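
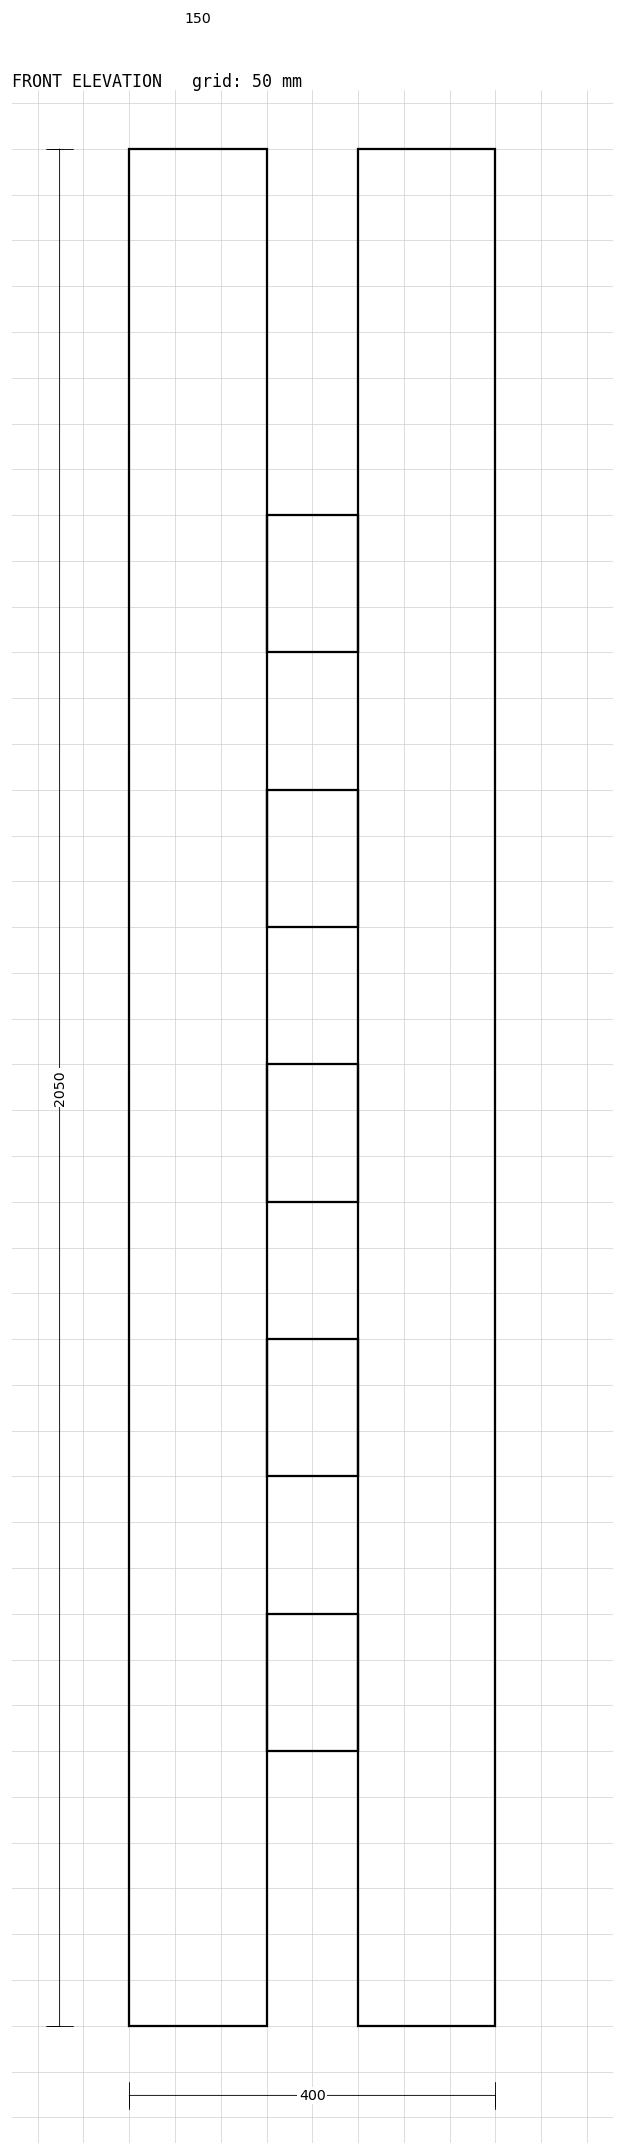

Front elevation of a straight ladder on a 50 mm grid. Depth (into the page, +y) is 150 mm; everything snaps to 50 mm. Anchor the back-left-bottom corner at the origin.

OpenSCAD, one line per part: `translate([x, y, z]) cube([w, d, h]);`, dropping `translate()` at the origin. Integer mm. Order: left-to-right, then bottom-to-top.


cube([150, 150, 2050]);
translate([150, 0, 300]) cube([100, 150, 150]);
translate([150, 0, 600]) cube([100, 150, 150]);
translate([150, 0, 900]) cube([100, 150, 150]);
translate([150, 0, 1200]) cube([100, 150, 150]);
translate([150, 0, 1500]) cube([100, 150, 150]);
translate([250, 0, 0]) cube([150, 150, 2050]);


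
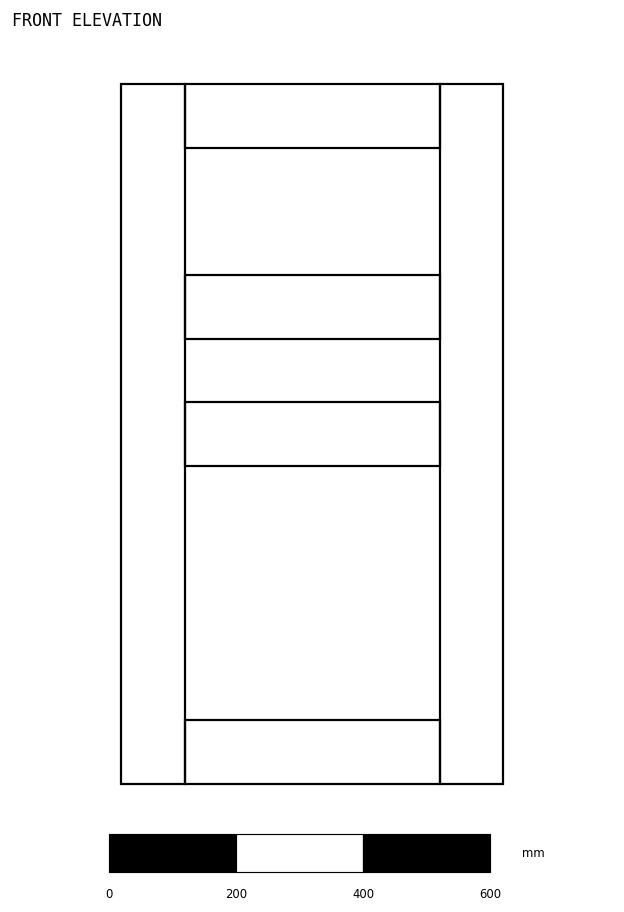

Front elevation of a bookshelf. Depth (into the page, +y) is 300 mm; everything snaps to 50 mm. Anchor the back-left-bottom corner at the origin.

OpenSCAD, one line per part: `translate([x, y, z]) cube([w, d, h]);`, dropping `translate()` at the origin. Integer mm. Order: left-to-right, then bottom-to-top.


cube([100, 300, 1100]);
translate([100, 0, 0]) cube([400, 300, 100]);
translate([100, 0, 500]) cube([400, 300, 100]);
translate([100, 0, 700]) cube([400, 300, 100]);
translate([100, 0, 1000]) cube([400, 300, 100]);
translate([500, 0, 0]) cube([100, 300, 1100]);


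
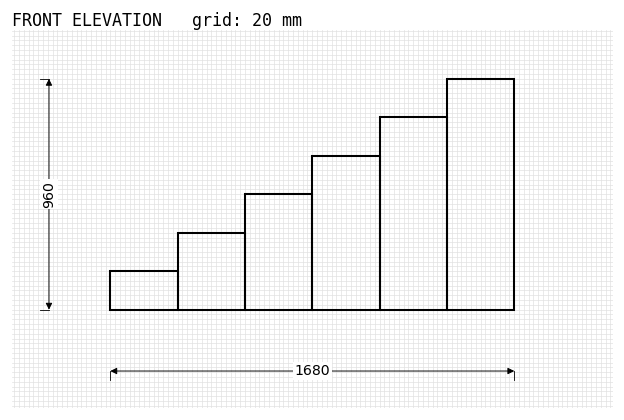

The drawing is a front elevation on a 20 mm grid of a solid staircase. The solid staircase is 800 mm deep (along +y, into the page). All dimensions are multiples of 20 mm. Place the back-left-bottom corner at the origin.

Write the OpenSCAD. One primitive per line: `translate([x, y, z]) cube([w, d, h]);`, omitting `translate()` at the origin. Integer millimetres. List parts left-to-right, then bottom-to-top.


cube([280, 800, 160]);
translate([280, 0, 0]) cube([280, 800, 320]);
translate([560, 0, 0]) cube([280, 800, 480]);
translate([840, 0, 0]) cube([280, 800, 640]);
translate([1120, 0, 0]) cube([280, 800, 800]);
translate([1400, 0, 0]) cube([280, 800, 960]);


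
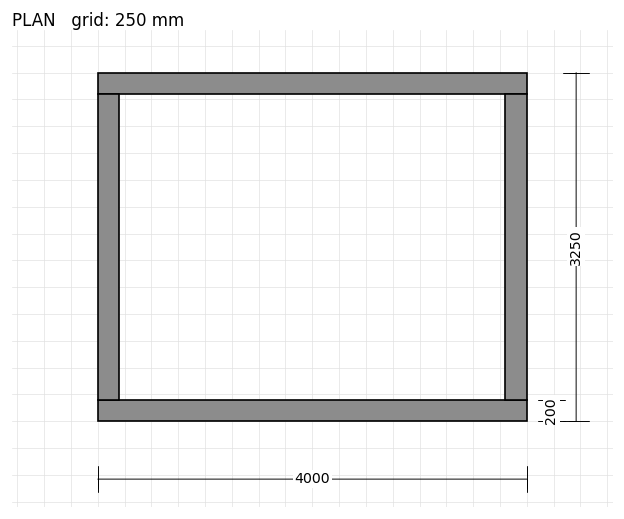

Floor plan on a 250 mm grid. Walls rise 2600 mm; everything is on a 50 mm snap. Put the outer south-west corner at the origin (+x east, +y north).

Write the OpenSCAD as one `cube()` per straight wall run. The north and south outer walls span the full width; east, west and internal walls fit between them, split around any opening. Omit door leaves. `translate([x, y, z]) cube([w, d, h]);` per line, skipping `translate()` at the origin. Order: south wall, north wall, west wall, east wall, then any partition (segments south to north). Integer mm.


cube([4000, 200, 2600]);
translate([0, 3050, 0]) cube([4000, 200, 2600]);
translate([0, 200, 0]) cube([200, 2850, 2600]);
translate([3800, 200, 0]) cube([200, 2850, 2600]);


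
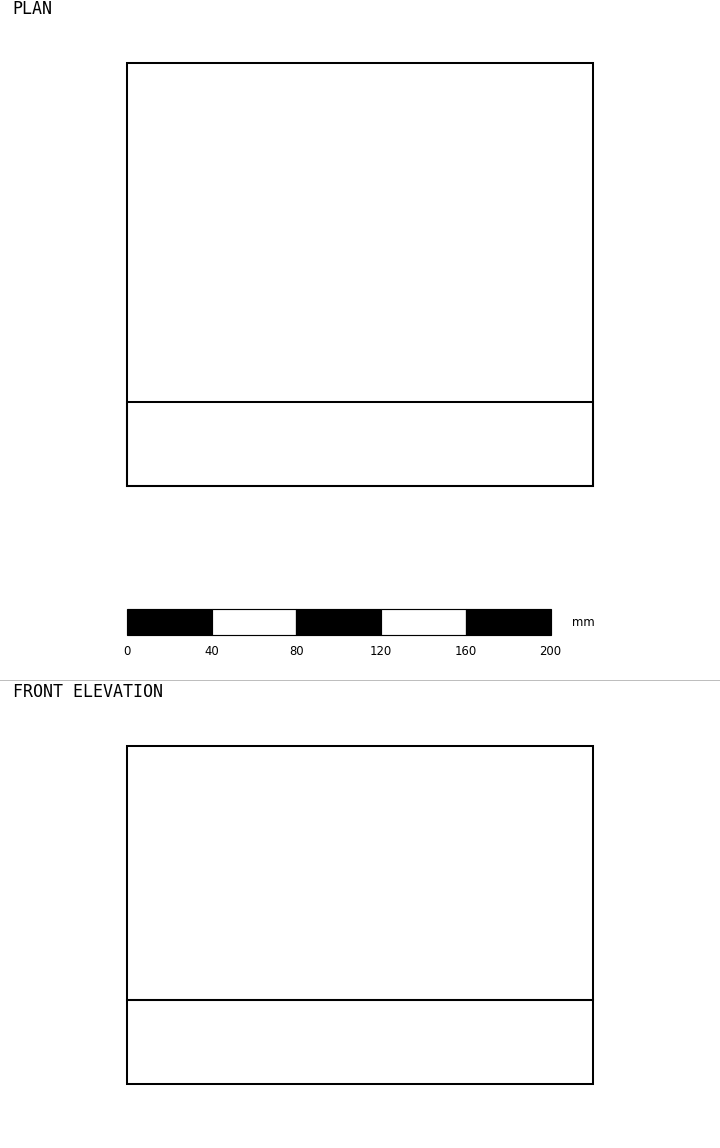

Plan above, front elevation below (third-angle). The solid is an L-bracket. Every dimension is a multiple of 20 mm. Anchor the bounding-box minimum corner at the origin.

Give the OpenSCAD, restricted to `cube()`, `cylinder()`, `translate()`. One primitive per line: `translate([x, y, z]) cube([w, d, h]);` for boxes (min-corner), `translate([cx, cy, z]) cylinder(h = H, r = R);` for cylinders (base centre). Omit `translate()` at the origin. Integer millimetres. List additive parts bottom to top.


cube([220, 200, 40]);
translate([0, 0, 40]) cube([220, 40, 120]);


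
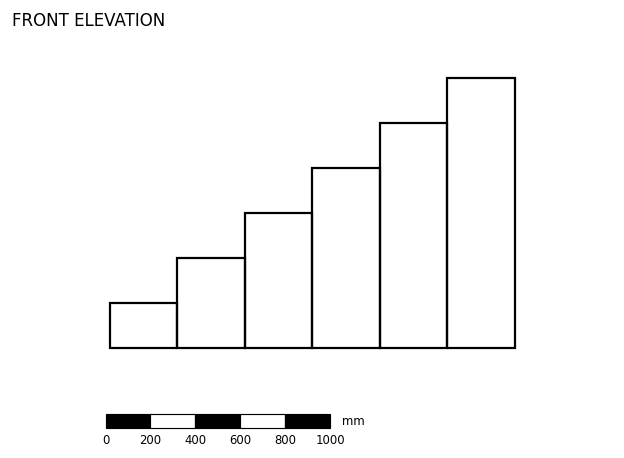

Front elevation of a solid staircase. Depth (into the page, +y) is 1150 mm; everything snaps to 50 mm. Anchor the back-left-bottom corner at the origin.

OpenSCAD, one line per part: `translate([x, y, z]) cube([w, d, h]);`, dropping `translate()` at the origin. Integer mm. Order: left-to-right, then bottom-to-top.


cube([300, 1150, 200]);
translate([300, 0, 0]) cube([300, 1150, 400]);
translate([600, 0, 0]) cube([300, 1150, 600]);
translate([900, 0, 0]) cube([300, 1150, 800]);
translate([1200, 0, 0]) cube([300, 1150, 1000]);
translate([1500, 0, 0]) cube([300, 1150, 1200]);


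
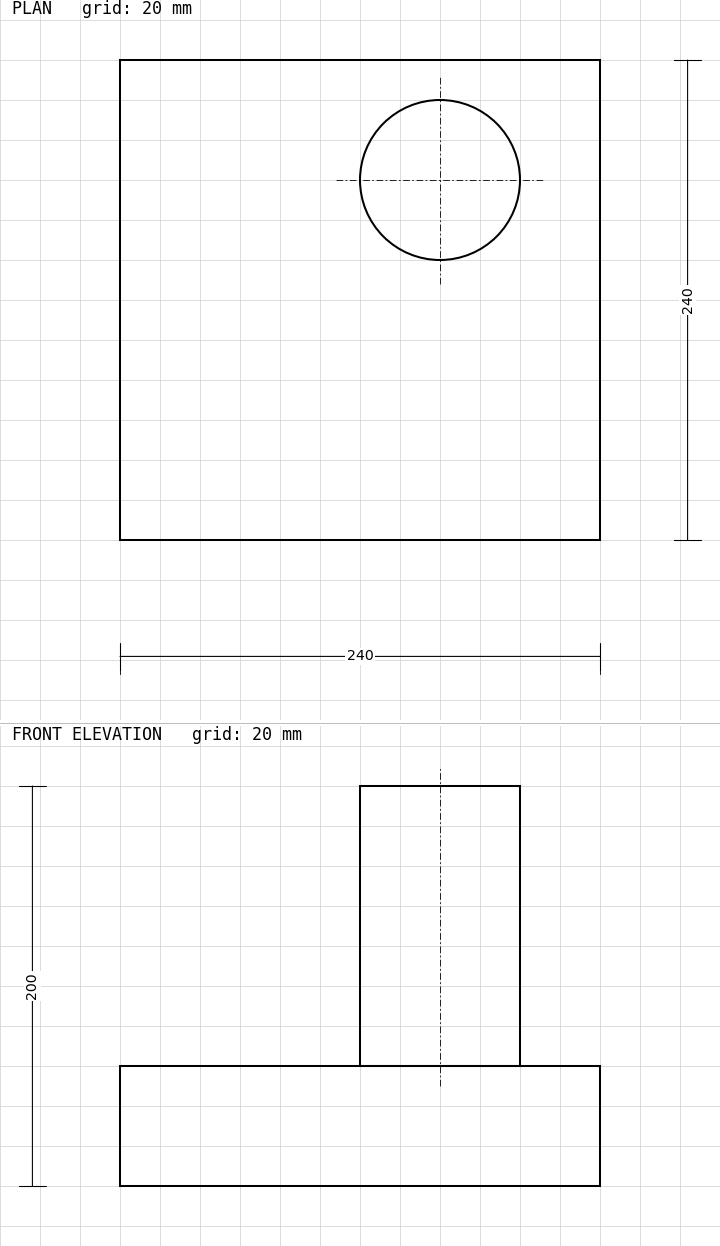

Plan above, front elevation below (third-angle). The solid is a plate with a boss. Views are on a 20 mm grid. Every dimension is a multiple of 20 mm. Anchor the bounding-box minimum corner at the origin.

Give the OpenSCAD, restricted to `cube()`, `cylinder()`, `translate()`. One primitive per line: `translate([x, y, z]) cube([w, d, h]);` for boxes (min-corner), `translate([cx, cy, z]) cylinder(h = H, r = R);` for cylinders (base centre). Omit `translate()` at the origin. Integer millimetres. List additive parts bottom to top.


cube([240, 240, 60]);
translate([160, 180, 60]) cylinder(h = 140, r = 40);


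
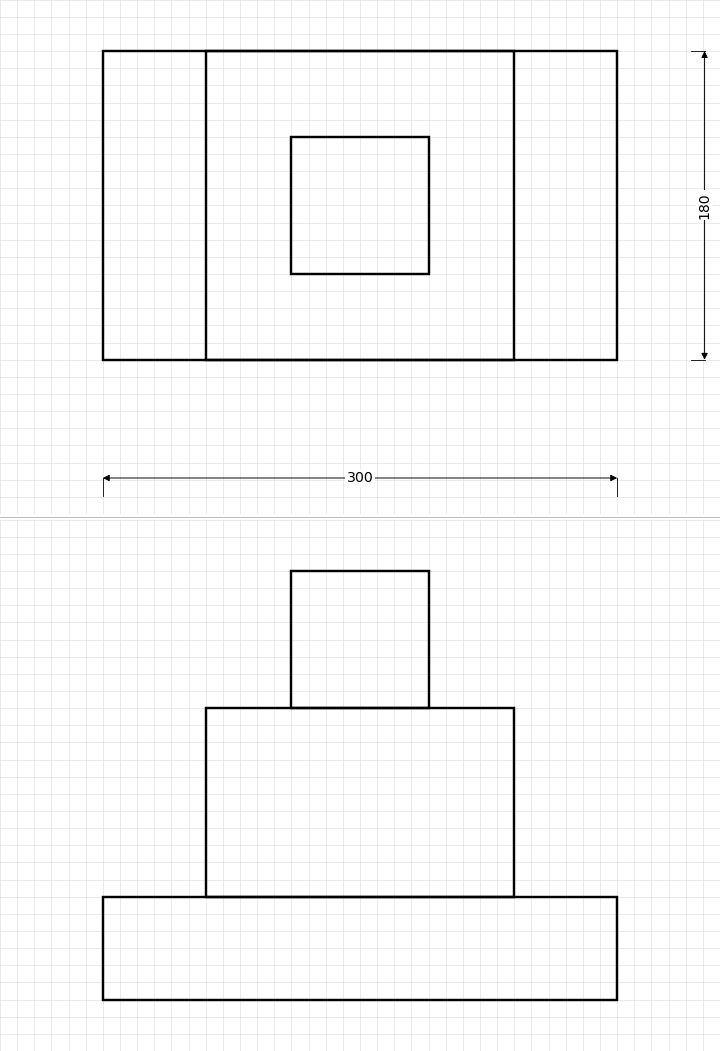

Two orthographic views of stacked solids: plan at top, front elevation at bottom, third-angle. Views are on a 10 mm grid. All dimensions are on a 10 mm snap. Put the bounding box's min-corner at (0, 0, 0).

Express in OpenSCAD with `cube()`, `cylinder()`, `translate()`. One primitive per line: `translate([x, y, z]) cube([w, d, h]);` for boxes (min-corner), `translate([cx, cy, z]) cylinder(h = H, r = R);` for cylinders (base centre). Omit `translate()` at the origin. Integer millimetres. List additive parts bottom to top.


cube([300, 180, 60]);
translate([60, 0, 60]) cube([180, 180, 110]);
translate([110, 50, 170]) cube([80, 80, 80]);


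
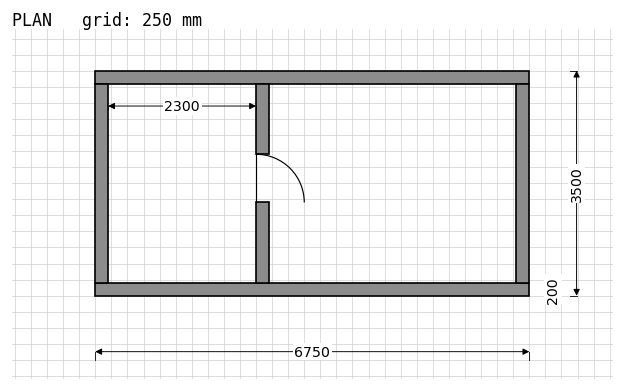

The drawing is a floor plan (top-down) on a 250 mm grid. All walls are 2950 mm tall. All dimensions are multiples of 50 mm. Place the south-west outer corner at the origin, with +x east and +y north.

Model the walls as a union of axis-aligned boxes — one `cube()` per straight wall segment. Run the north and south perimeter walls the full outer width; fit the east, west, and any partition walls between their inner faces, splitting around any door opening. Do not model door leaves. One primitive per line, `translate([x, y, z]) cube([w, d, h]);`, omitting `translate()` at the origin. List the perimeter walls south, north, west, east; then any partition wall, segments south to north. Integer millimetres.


cube([6750, 200, 2950]);
translate([0, 3300, 0]) cube([6750, 200, 2950]);
translate([0, 200, 0]) cube([200, 3100, 2950]);
translate([6550, 200, 0]) cube([200, 3100, 2950]);
translate([2500, 200, 0]) cube([200, 1250, 2950]);
translate([2500, 2200, 0]) cube([200, 1100, 2950]);


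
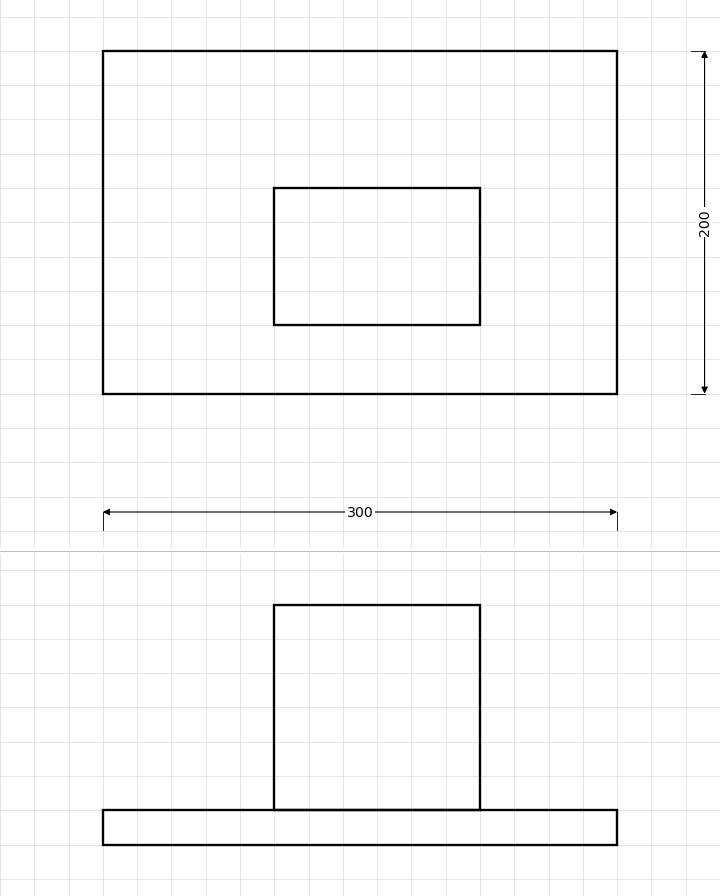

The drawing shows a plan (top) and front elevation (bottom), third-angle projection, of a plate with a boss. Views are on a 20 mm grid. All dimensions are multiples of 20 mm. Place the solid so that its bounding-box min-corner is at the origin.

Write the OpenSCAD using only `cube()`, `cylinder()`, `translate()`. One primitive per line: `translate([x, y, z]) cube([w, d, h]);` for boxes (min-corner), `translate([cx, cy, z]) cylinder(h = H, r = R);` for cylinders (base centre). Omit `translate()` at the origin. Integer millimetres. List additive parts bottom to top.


cube([300, 200, 20]);
translate([100, 40, 20]) cube([120, 80, 120]);


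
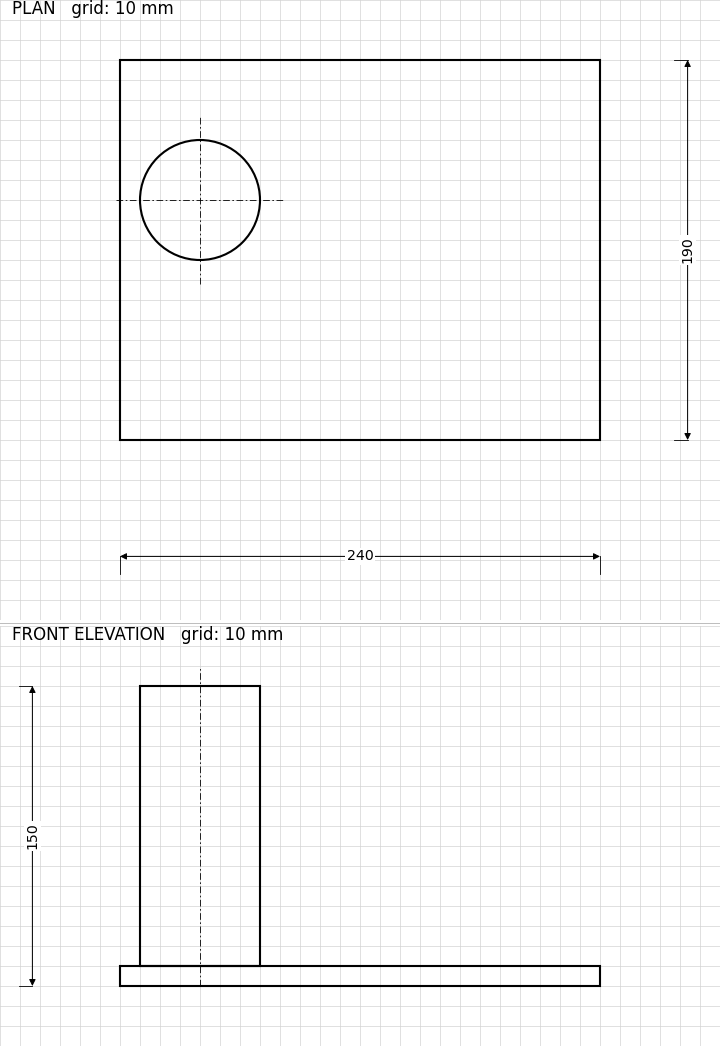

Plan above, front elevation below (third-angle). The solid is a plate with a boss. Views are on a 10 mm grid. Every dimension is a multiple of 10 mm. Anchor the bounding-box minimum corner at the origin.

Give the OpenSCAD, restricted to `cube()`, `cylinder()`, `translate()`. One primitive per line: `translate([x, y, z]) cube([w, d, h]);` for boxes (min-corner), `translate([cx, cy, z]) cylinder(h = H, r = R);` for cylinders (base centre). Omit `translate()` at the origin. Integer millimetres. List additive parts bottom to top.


cube([240, 190, 10]);
translate([40, 120, 10]) cylinder(h = 140, r = 30);


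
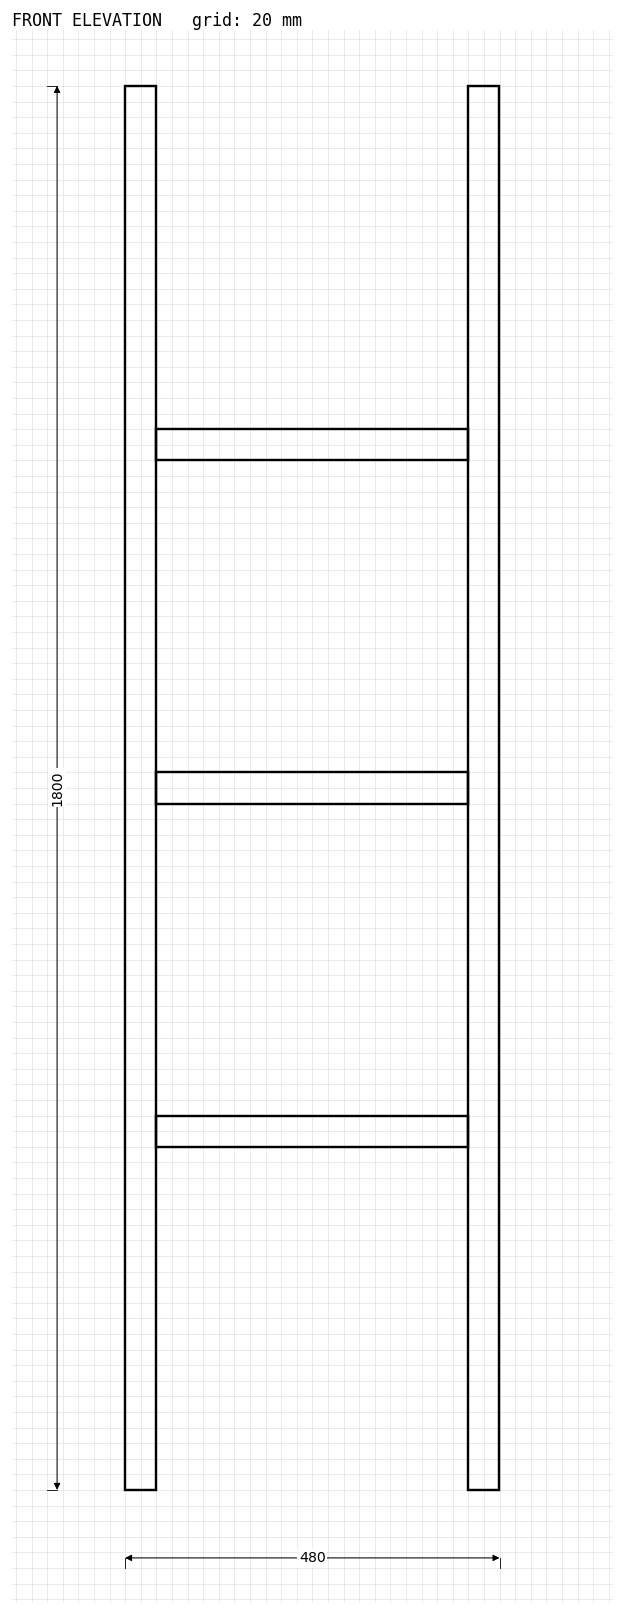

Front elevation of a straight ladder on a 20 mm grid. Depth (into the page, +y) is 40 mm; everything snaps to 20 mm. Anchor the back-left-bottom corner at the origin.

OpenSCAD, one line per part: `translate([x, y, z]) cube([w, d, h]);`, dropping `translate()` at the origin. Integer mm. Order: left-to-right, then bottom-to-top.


cube([40, 40, 1800]);
translate([40, 0, 440]) cube([400, 40, 40]);
translate([40, 0, 880]) cube([400, 40, 40]);
translate([40, 0, 1320]) cube([400, 40, 40]);
translate([440, 0, 0]) cube([40, 40, 1800]);


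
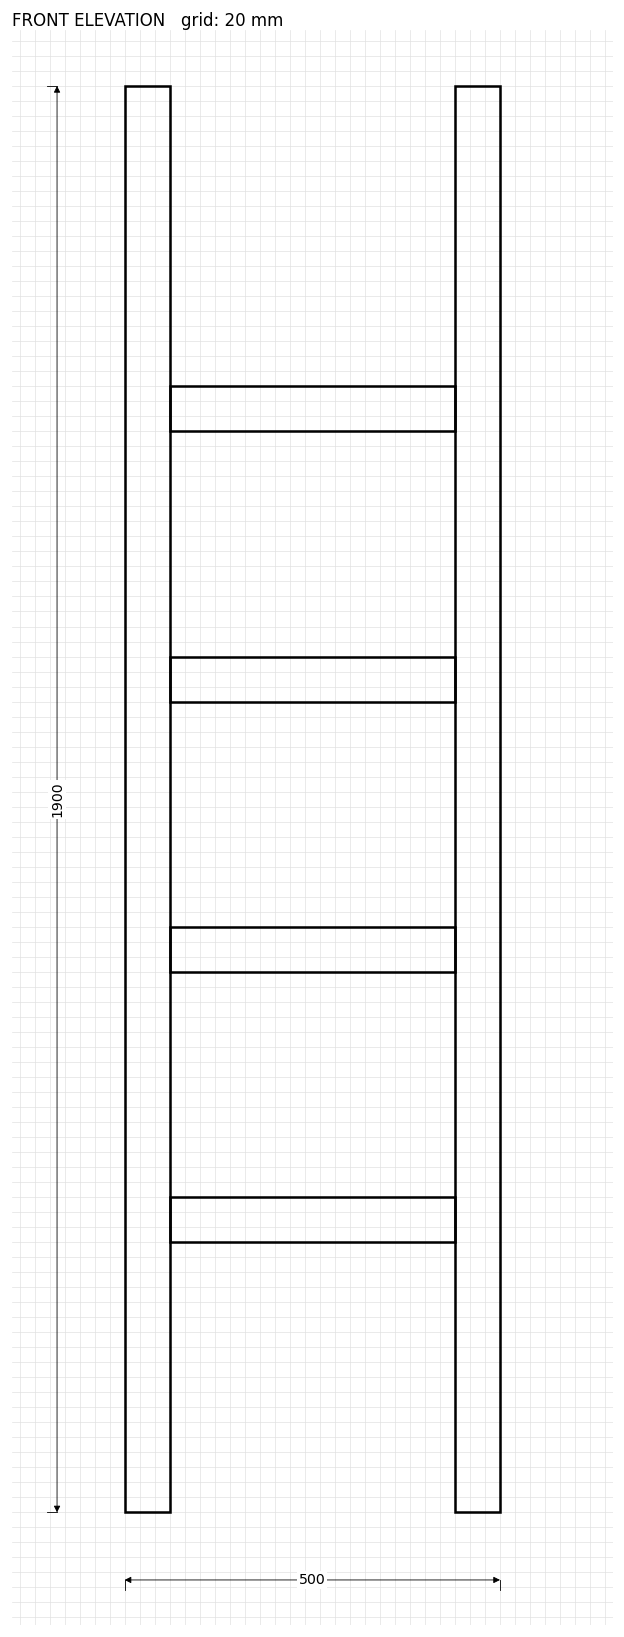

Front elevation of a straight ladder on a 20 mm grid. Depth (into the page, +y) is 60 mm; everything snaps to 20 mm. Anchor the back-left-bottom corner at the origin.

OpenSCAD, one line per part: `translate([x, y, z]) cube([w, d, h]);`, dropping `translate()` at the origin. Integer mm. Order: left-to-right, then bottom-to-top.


cube([60, 60, 1900]);
translate([60, 0, 360]) cube([380, 60, 60]);
translate([60, 0, 720]) cube([380, 60, 60]);
translate([60, 0, 1080]) cube([380, 60, 60]);
translate([60, 0, 1440]) cube([380, 60, 60]);
translate([440, 0, 0]) cube([60, 60, 1900]);


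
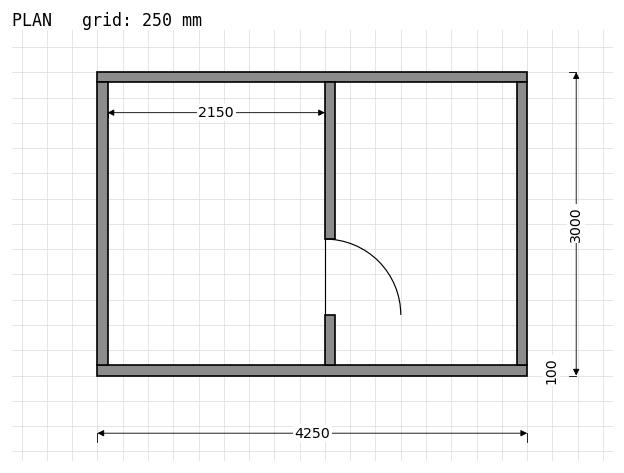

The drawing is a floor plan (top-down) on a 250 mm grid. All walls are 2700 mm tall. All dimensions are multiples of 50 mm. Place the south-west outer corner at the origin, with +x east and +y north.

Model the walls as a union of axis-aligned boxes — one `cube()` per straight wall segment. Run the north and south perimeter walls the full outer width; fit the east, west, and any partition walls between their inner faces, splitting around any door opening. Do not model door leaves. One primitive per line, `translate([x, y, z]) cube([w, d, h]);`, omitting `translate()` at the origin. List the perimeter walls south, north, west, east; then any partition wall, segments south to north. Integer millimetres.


cube([4250, 100, 2700]);
translate([0, 2900, 0]) cube([4250, 100, 2700]);
translate([0, 100, 0]) cube([100, 2800, 2700]);
translate([4150, 100, 0]) cube([100, 2800, 2700]);
translate([2250, 100, 0]) cube([100, 500, 2700]);
translate([2250, 1350, 0]) cube([100, 1550, 2700]);


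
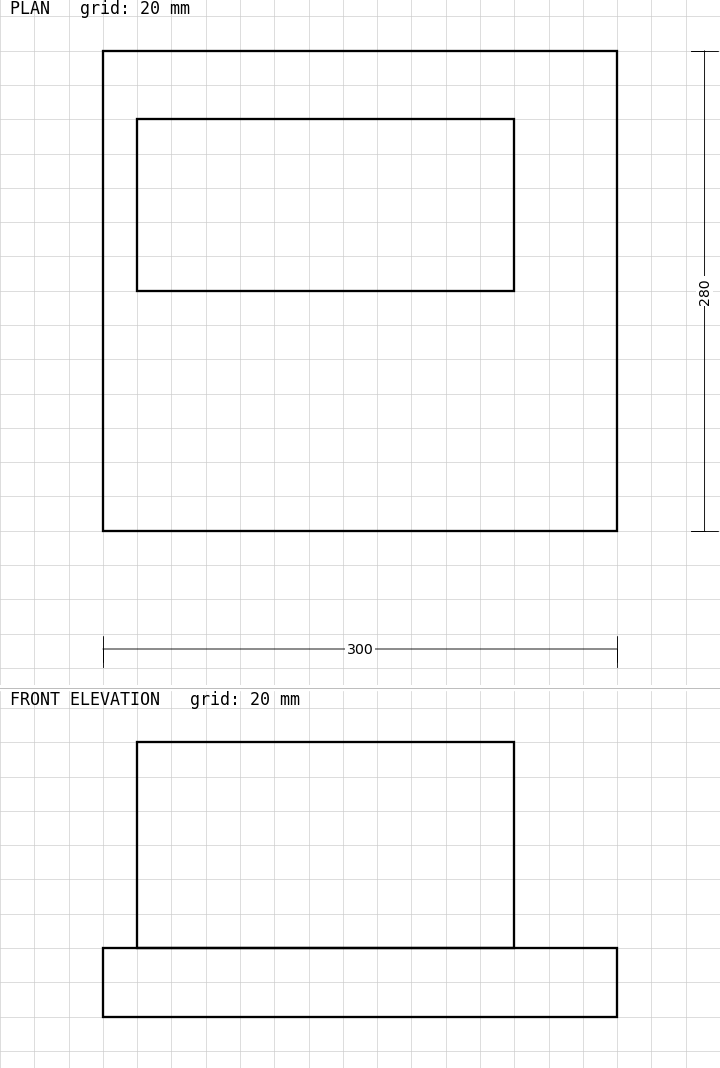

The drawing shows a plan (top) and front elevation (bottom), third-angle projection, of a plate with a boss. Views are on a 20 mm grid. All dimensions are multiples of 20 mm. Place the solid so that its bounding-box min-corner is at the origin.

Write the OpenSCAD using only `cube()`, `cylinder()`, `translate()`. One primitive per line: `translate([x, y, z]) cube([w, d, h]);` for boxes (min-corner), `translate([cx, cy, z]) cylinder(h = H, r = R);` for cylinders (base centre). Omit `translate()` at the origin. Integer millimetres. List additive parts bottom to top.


cube([300, 280, 40]);
translate([20, 140, 40]) cube([220, 100, 120]);


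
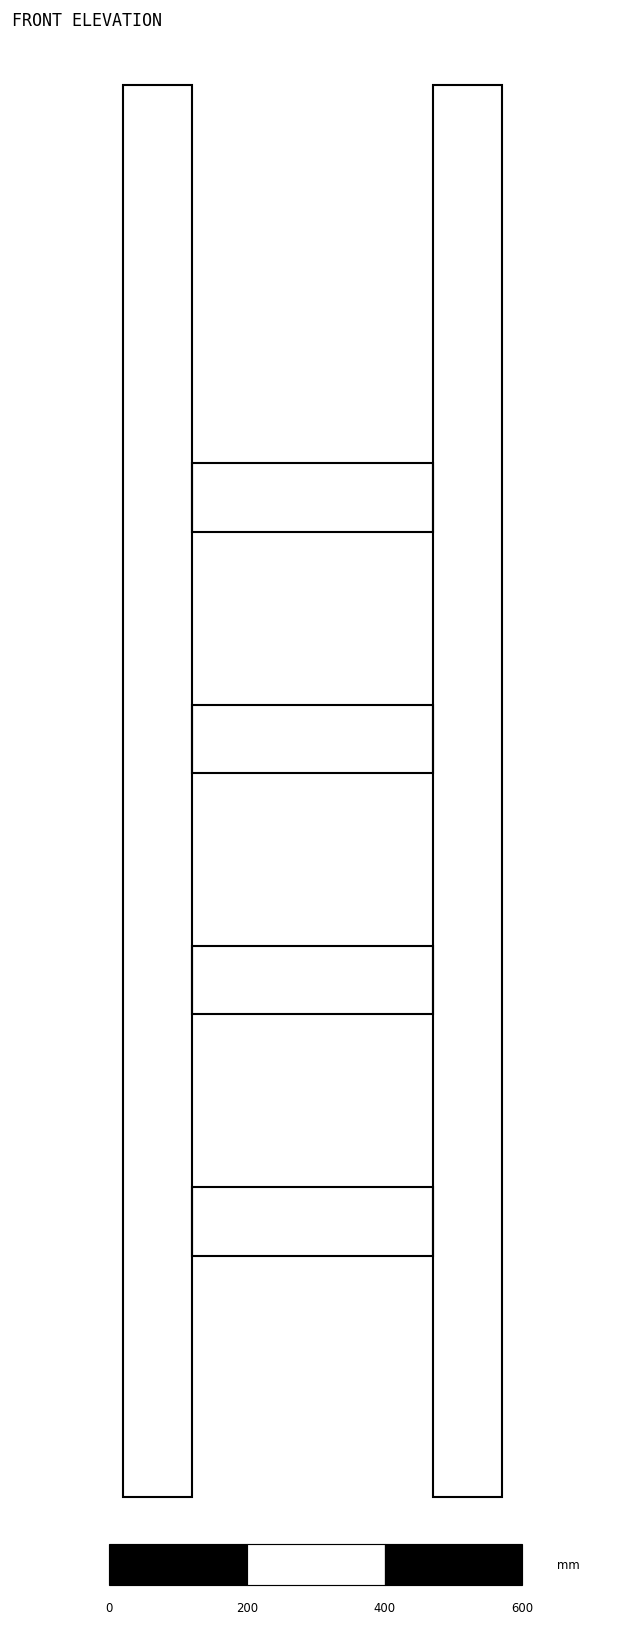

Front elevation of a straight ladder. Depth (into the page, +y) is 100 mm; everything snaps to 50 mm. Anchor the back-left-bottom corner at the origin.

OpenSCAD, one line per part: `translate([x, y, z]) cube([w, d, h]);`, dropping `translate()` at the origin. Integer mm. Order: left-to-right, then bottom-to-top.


cube([100, 100, 2050]);
translate([100, 0, 350]) cube([350, 100, 100]);
translate([100, 0, 700]) cube([350, 100, 100]);
translate([100, 0, 1050]) cube([350, 100, 100]);
translate([100, 0, 1400]) cube([350, 100, 100]);
translate([450, 0, 0]) cube([100, 100, 2050]);


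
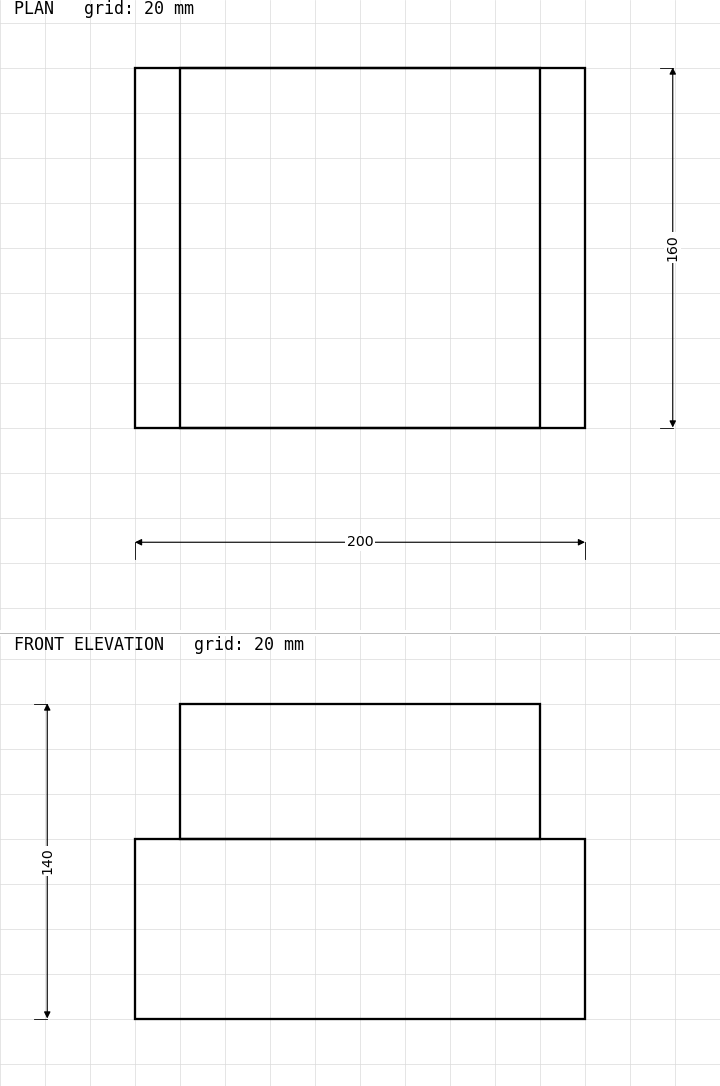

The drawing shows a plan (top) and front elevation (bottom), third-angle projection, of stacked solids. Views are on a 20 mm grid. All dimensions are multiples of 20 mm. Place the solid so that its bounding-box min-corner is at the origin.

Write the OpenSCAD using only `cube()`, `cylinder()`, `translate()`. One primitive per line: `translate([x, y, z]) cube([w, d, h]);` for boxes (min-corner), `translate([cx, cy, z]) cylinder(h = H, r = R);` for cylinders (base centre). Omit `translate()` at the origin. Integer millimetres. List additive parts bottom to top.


cube([200, 160, 80]);
translate([20, 0, 80]) cube([160, 160, 60]);


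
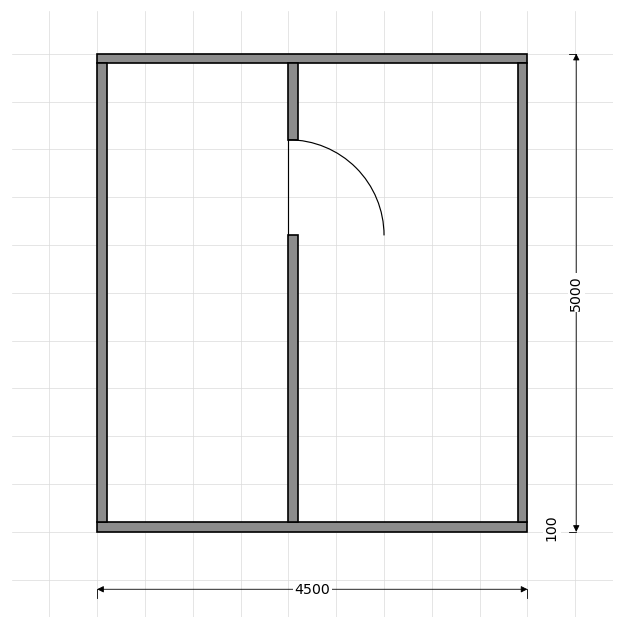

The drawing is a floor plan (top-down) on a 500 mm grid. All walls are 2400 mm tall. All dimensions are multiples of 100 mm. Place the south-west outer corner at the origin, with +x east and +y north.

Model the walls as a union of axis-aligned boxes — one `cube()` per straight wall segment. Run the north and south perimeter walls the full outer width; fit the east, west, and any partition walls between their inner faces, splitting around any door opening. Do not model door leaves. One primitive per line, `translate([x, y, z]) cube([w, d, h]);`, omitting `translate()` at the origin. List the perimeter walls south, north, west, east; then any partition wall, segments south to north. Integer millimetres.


cube([4500, 100, 2400]);
translate([0, 4900, 0]) cube([4500, 100, 2400]);
translate([0, 100, 0]) cube([100, 4800, 2400]);
translate([4400, 100, 0]) cube([100, 4800, 2400]);
translate([2000, 100, 0]) cube([100, 3000, 2400]);
translate([2000, 4100, 0]) cube([100, 800, 2400]);


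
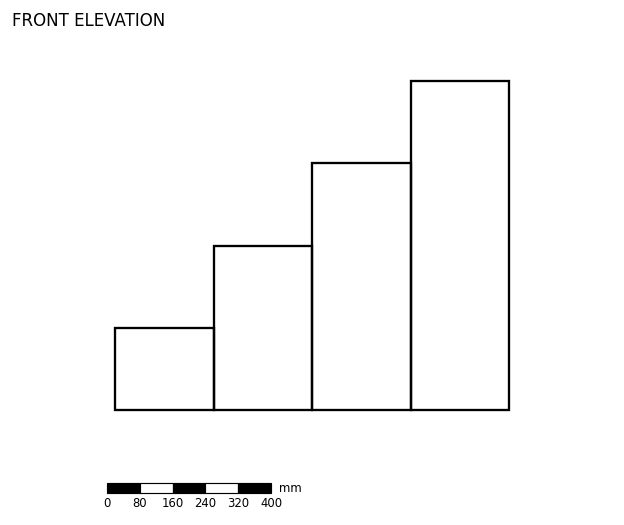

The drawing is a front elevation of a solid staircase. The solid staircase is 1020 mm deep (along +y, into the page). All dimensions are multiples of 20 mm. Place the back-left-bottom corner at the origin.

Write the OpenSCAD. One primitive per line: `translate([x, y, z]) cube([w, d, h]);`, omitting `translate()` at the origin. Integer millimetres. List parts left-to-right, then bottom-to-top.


cube([240, 1020, 200]);
translate([240, 0, 0]) cube([240, 1020, 400]);
translate([480, 0, 0]) cube([240, 1020, 600]);
translate([720, 0, 0]) cube([240, 1020, 800]);


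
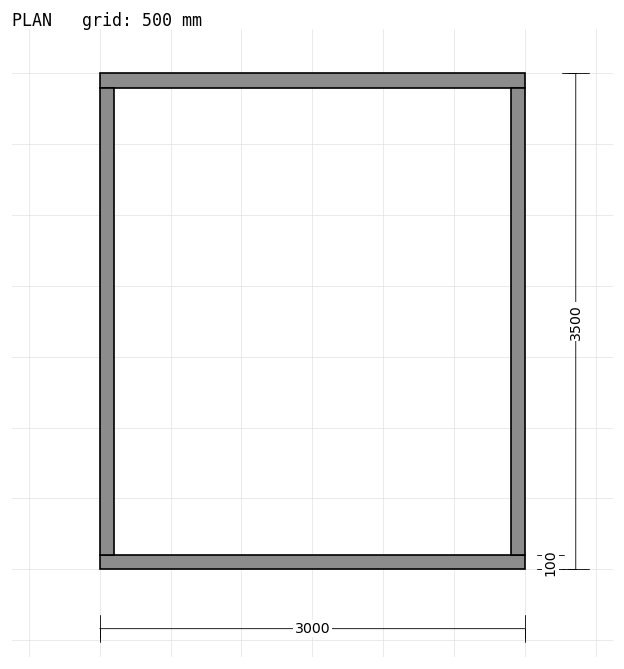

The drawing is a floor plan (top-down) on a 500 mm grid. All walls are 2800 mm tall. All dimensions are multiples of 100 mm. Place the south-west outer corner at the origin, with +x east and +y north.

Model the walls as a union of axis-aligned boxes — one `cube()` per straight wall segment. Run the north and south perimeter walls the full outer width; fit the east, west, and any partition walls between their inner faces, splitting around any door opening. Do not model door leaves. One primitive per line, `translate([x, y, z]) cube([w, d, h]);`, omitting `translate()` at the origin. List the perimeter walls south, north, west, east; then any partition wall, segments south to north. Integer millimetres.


cube([3000, 100, 2800]);
translate([0, 3400, 0]) cube([3000, 100, 2800]);
translate([0, 100, 0]) cube([100, 3300, 2800]);
translate([2900, 100, 0]) cube([100, 3300, 2800]);


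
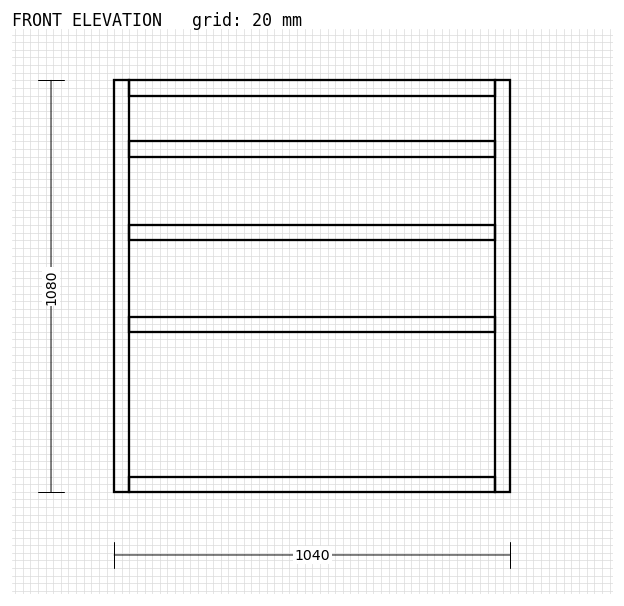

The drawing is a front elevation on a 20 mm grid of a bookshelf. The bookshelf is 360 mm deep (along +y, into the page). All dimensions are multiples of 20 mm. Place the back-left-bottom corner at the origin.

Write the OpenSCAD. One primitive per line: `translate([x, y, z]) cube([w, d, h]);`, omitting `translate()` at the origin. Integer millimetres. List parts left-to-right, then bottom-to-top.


cube([40, 360, 1080]);
translate([40, 0, 0]) cube([960, 360, 40]);
translate([40, 0, 420]) cube([960, 360, 40]);
translate([40, 0, 660]) cube([960, 360, 40]);
translate([40, 0, 880]) cube([960, 360, 40]);
translate([40, 0, 1040]) cube([960, 360, 40]);
translate([1000, 0, 0]) cube([40, 360, 1080]);


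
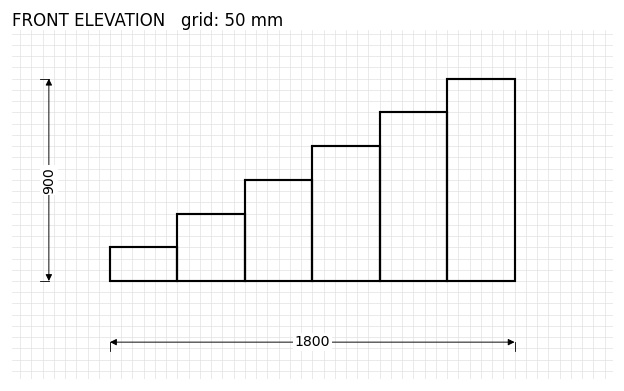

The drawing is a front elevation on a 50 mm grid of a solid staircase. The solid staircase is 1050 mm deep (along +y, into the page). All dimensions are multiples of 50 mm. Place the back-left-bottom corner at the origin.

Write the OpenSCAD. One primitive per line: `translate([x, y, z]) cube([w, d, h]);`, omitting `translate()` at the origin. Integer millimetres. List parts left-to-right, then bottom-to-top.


cube([300, 1050, 150]);
translate([300, 0, 0]) cube([300, 1050, 300]);
translate([600, 0, 0]) cube([300, 1050, 450]);
translate([900, 0, 0]) cube([300, 1050, 600]);
translate([1200, 0, 0]) cube([300, 1050, 750]);
translate([1500, 0, 0]) cube([300, 1050, 900]);


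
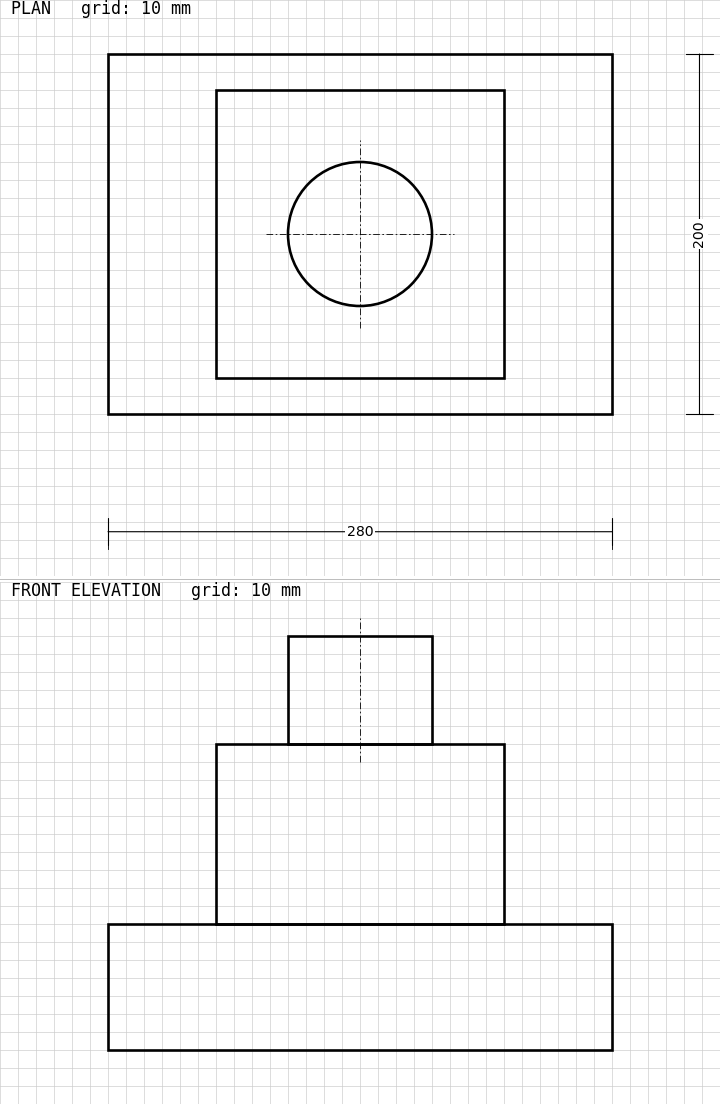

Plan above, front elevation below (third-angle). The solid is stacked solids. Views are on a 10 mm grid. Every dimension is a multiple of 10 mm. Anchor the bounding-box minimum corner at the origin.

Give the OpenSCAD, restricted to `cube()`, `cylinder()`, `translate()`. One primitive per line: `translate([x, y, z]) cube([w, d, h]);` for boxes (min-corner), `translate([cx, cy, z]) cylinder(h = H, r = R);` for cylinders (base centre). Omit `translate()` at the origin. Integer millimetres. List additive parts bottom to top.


cube([280, 200, 70]);
translate([60, 20, 70]) cube([160, 160, 100]);
translate([140, 100, 170]) cylinder(h = 60, r = 40);


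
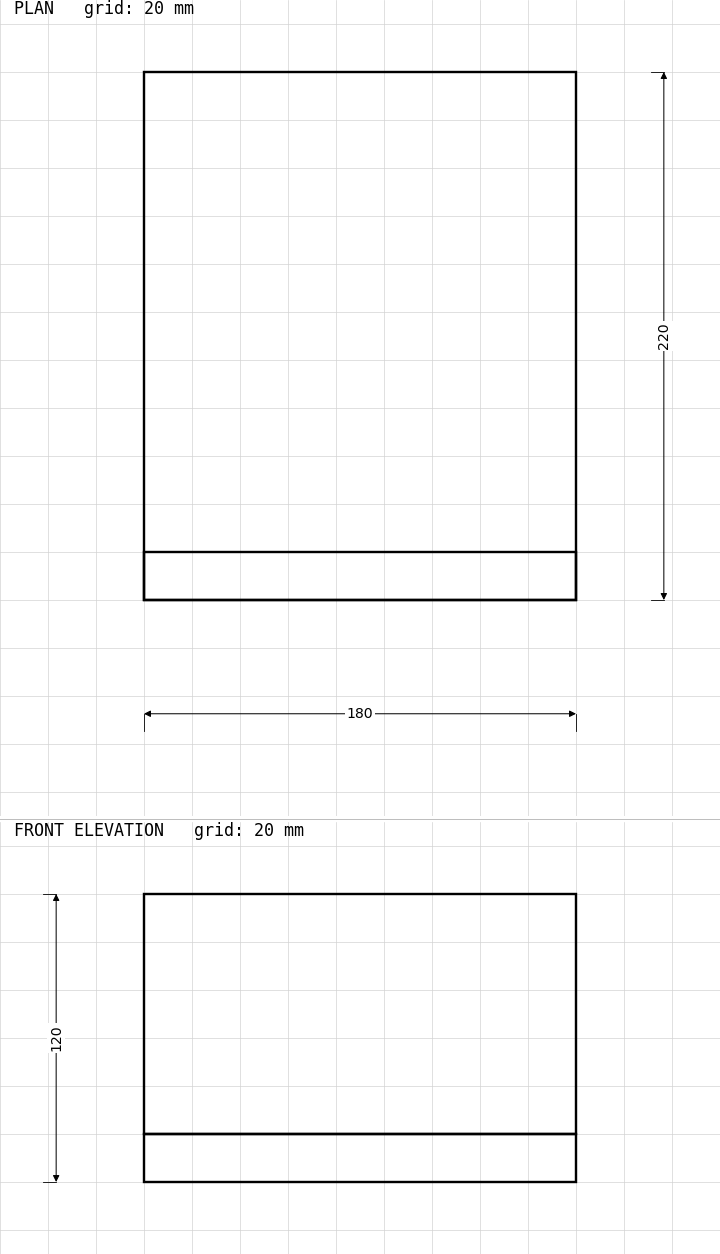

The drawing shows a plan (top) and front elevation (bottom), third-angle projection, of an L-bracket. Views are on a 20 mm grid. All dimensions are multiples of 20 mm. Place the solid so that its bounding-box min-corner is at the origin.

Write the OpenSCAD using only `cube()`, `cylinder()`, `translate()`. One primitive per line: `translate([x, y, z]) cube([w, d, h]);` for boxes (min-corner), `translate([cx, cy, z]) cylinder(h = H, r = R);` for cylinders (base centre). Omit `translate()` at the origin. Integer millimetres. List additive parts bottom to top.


cube([180, 220, 20]);
translate([0, 0, 20]) cube([180, 20, 100]);


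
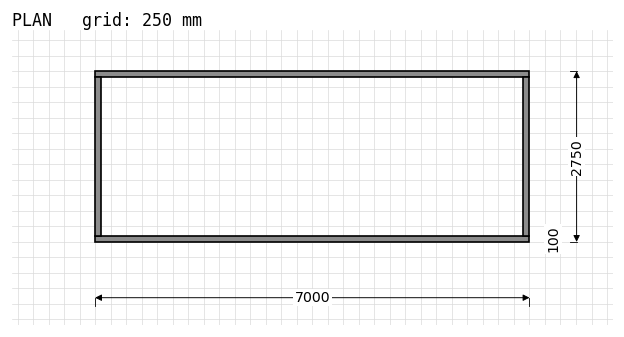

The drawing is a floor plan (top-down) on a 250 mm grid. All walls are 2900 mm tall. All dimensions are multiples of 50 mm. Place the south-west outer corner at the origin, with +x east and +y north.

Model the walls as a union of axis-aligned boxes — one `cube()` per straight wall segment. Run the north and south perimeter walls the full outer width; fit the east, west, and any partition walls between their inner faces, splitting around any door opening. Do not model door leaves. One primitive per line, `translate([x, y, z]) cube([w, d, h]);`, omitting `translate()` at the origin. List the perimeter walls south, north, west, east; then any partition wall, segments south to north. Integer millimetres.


cube([7000, 100, 2900]);
translate([0, 2650, 0]) cube([7000, 100, 2900]);
translate([0, 100, 0]) cube([100, 2550, 2900]);
translate([6900, 100, 0]) cube([100, 2550, 2900]);


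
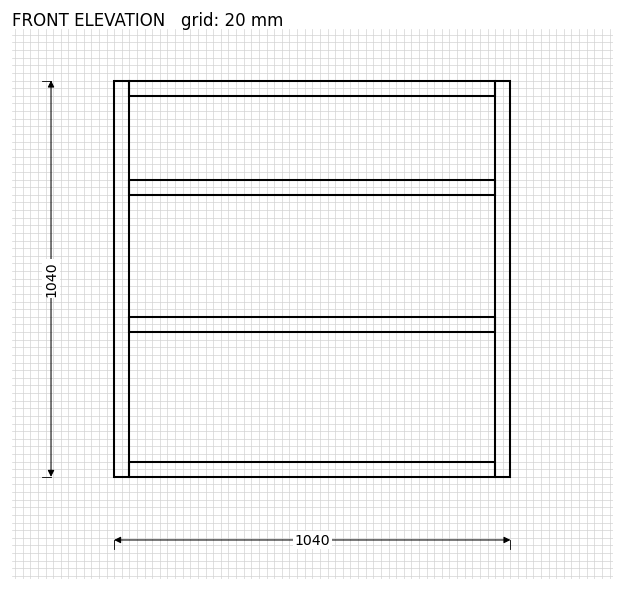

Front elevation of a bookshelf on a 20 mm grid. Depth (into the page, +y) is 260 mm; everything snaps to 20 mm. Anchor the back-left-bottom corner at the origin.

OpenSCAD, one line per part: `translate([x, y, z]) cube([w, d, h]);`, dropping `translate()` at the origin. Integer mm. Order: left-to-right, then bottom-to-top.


cube([40, 260, 1040]);
translate([40, 0, 0]) cube([960, 260, 40]);
translate([40, 0, 380]) cube([960, 260, 40]);
translate([40, 0, 740]) cube([960, 260, 40]);
translate([40, 0, 1000]) cube([960, 260, 40]);
translate([1000, 0, 0]) cube([40, 260, 1040]);


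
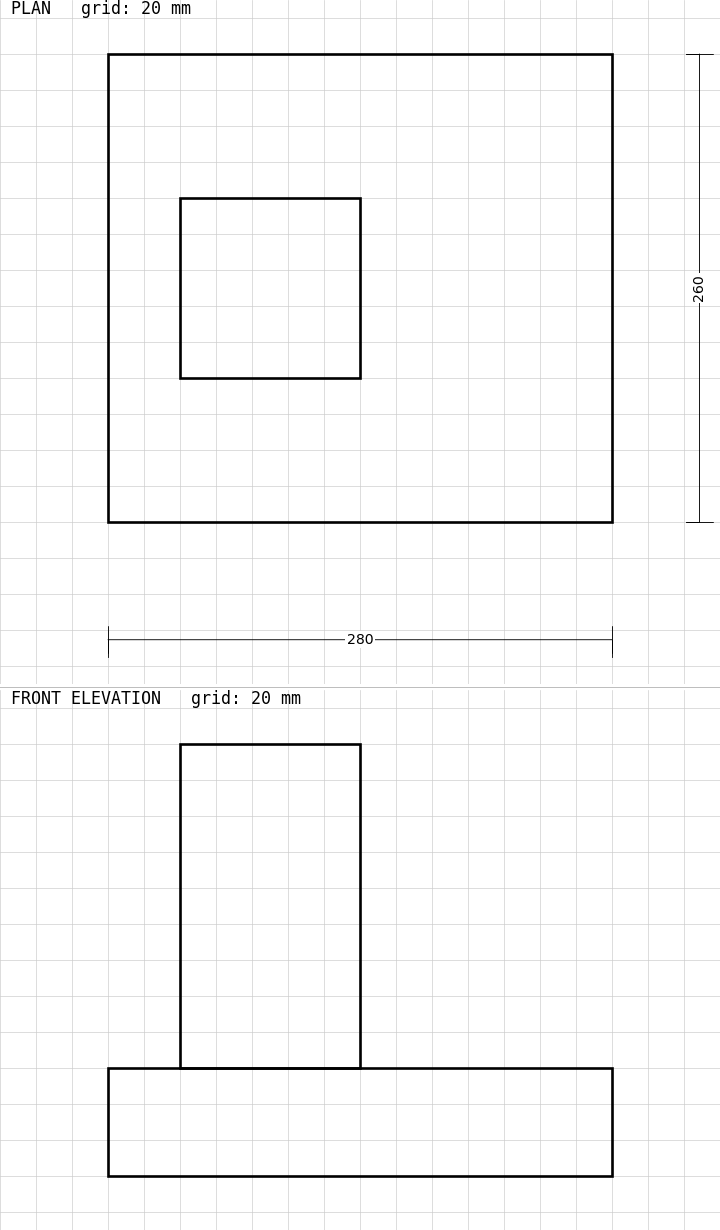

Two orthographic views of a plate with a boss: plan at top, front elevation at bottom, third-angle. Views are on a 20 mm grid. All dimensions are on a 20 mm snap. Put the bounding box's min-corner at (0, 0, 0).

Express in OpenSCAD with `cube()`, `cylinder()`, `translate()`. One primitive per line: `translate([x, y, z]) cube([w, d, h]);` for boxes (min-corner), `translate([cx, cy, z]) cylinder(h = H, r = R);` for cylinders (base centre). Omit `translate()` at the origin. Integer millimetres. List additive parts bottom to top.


cube([280, 260, 60]);
translate([40, 80, 60]) cube([100, 100, 180]);


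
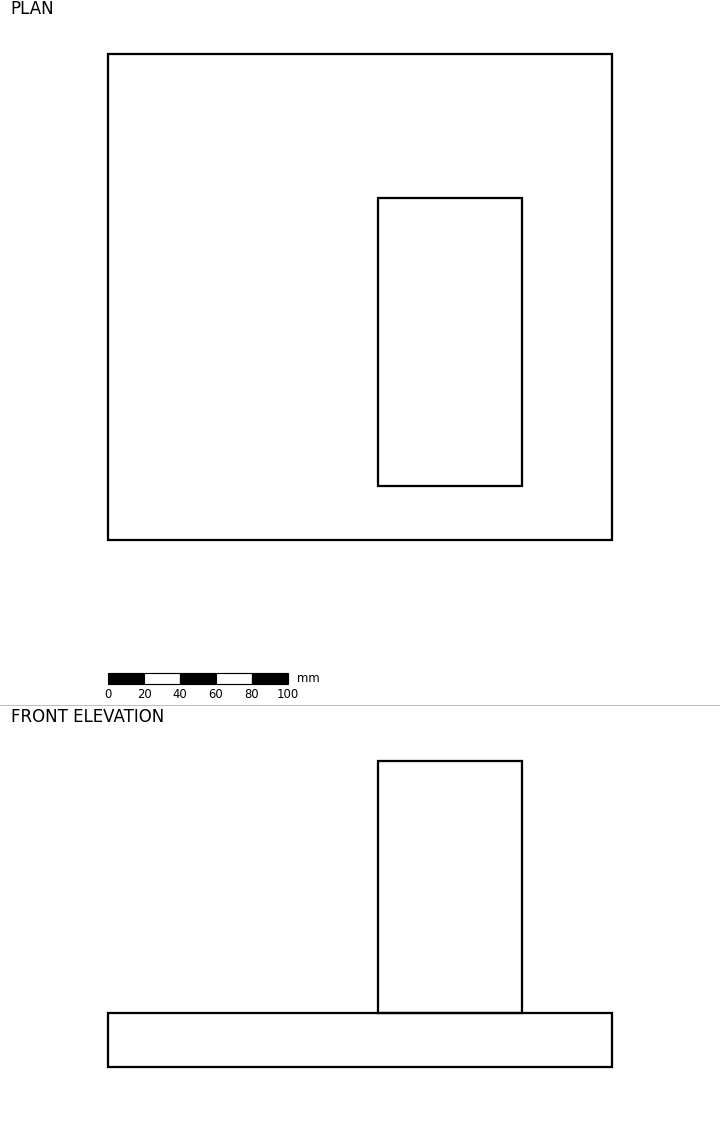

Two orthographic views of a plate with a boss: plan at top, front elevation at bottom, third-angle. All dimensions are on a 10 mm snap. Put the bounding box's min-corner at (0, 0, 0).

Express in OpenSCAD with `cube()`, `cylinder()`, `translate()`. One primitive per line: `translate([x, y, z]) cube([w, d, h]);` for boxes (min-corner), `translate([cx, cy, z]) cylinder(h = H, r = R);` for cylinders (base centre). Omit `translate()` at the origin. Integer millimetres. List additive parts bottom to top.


cube([280, 270, 30]);
translate([150, 30, 30]) cube([80, 160, 140]);


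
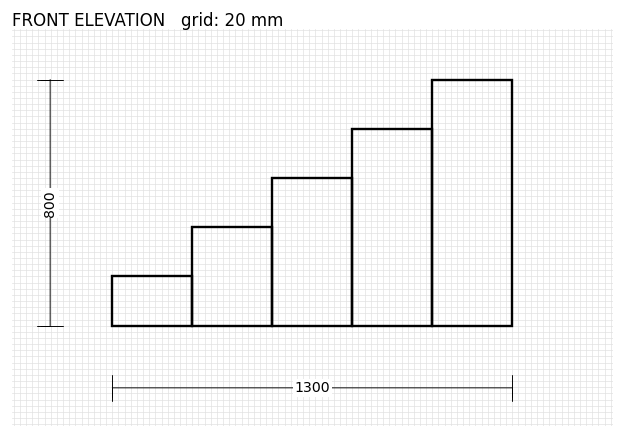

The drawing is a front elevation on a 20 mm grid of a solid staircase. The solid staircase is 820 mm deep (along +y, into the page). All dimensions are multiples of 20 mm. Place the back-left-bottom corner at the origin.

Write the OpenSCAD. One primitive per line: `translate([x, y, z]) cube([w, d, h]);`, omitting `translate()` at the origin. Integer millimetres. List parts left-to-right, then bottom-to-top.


cube([260, 820, 160]);
translate([260, 0, 0]) cube([260, 820, 320]);
translate([520, 0, 0]) cube([260, 820, 480]);
translate([780, 0, 0]) cube([260, 820, 640]);
translate([1040, 0, 0]) cube([260, 820, 800]);


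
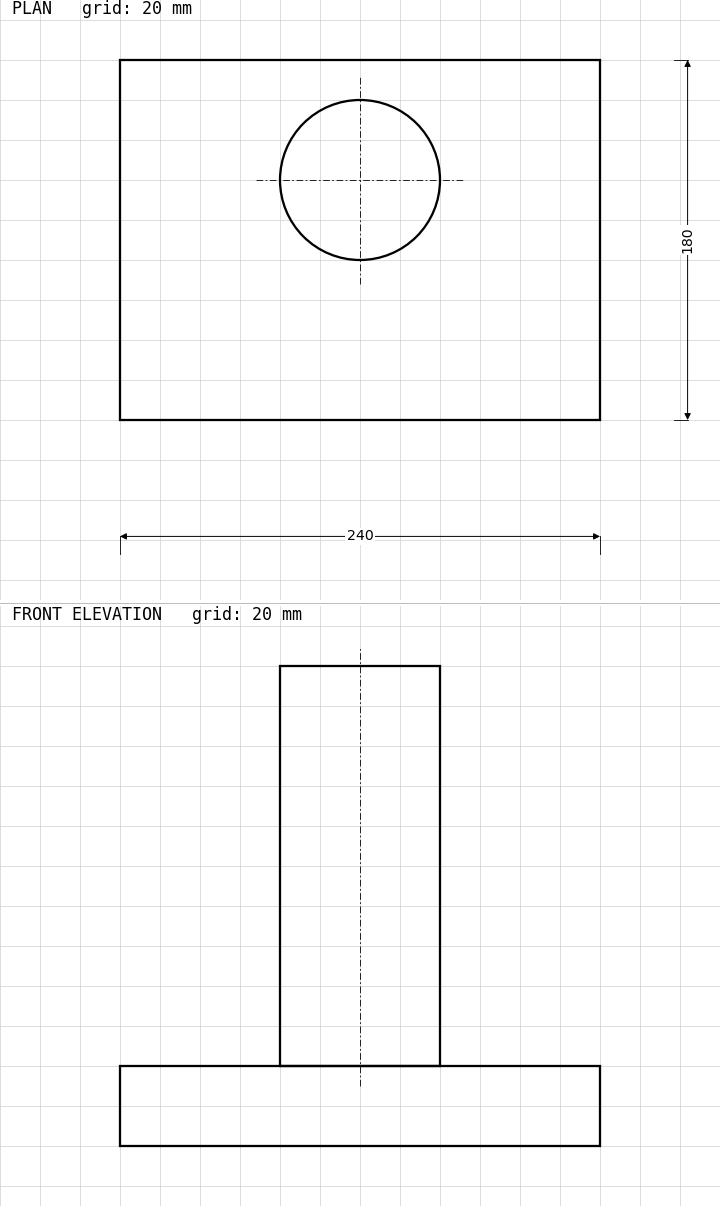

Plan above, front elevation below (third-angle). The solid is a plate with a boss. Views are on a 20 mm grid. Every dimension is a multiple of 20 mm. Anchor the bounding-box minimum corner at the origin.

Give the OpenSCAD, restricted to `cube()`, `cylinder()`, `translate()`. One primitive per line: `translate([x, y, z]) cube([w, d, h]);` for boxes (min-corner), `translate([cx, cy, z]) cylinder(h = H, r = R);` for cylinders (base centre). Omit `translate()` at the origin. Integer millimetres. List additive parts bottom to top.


cube([240, 180, 40]);
translate([120, 120, 40]) cylinder(h = 200, r = 40);


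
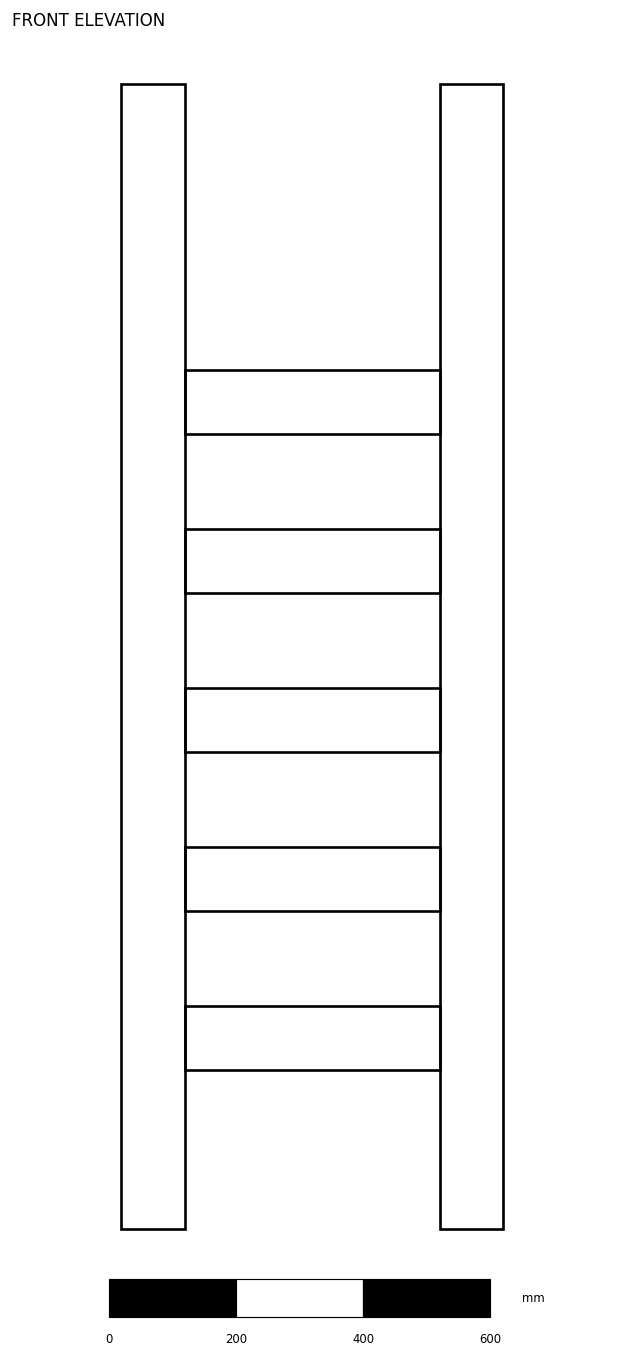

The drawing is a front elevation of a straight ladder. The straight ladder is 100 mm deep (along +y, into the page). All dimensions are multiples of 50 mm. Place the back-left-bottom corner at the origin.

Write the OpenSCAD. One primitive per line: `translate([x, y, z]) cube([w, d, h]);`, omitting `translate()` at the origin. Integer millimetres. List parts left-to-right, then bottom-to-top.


cube([100, 100, 1800]);
translate([100, 0, 250]) cube([400, 100, 100]);
translate([100, 0, 500]) cube([400, 100, 100]);
translate([100, 0, 750]) cube([400, 100, 100]);
translate([100, 0, 1000]) cube([400, 100, 100]);
translate([100, 0, 1250]) cube([400, 100, 100]);
translate([500, 0, 0]) cube([100, 100, 1800]);


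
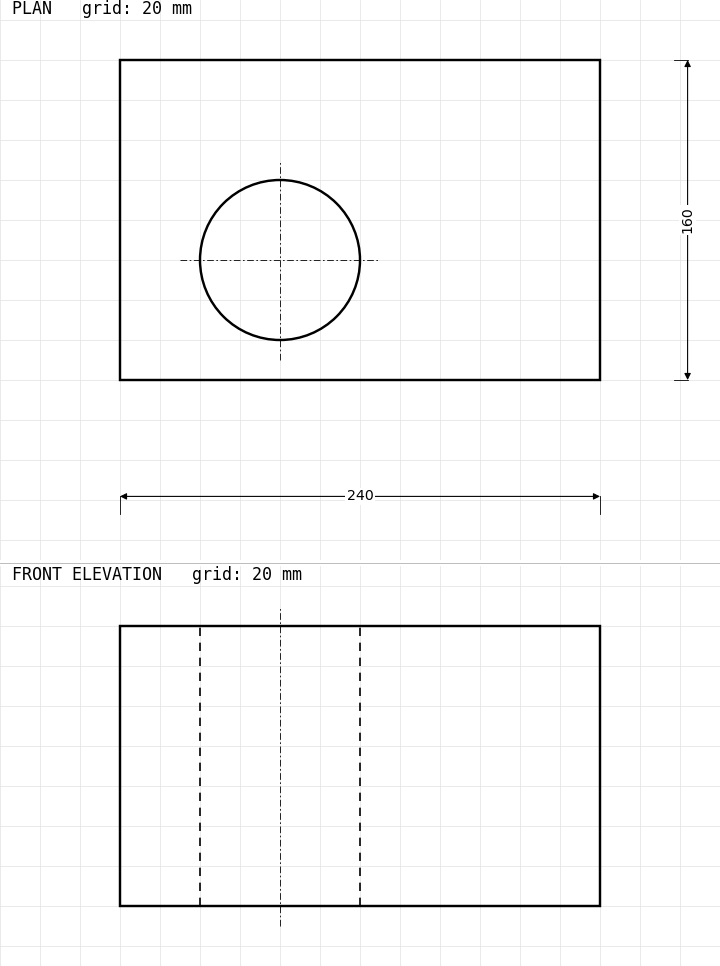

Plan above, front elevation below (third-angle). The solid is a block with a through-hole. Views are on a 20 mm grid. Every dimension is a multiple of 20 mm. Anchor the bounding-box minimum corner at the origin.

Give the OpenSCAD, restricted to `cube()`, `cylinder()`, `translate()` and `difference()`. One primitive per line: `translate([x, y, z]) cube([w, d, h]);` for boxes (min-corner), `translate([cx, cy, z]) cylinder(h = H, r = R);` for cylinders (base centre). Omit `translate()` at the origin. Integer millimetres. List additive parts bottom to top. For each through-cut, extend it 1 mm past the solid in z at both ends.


difference() {
  cube([240, 160, 140]);
  translate([80, 60, -1]) cylinder(h = 142, r = 40);
}


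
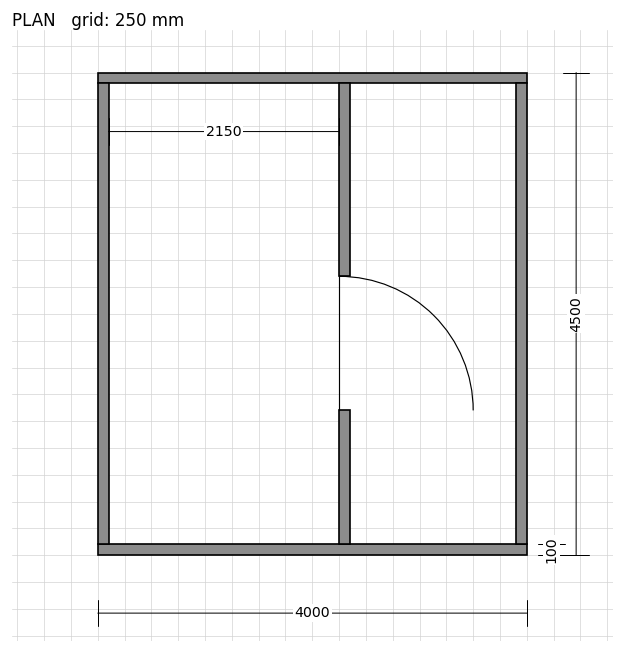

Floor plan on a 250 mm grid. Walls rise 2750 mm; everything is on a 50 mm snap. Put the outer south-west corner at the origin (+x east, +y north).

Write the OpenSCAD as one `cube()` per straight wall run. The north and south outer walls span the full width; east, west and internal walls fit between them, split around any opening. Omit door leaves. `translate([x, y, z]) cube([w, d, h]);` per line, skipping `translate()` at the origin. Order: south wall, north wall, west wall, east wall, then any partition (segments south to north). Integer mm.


cube([4000, 100, 2750]);
translate([0, 4400, 0]) cube([4000, 100, 2750]);
translate([0, 100, 0]) cube([100, 4300, 2750]);
translate([3900, 100, 0]) cube([100, 4300, 2750]);
translate([2250, 100, 0]) cube([100, 1250, 2750]);
translate([2250, 2600, 0]) cube([100, 1800, 2750]);


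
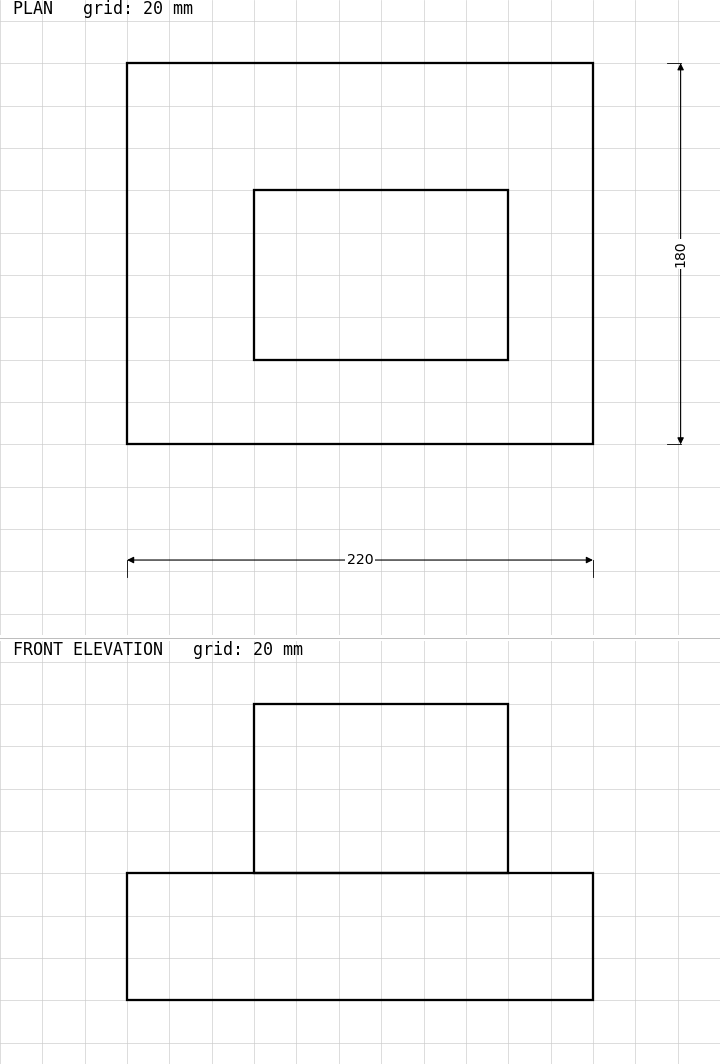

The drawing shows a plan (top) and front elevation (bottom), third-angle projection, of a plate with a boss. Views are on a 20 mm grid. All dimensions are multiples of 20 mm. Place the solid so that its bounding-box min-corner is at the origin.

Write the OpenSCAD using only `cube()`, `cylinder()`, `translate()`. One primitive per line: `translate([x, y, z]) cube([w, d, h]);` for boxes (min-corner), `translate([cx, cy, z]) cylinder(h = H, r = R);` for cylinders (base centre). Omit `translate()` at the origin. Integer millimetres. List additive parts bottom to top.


cube([220, 180, 60]);
translate([60, 40, 60]) cube([120, 80, 80]);


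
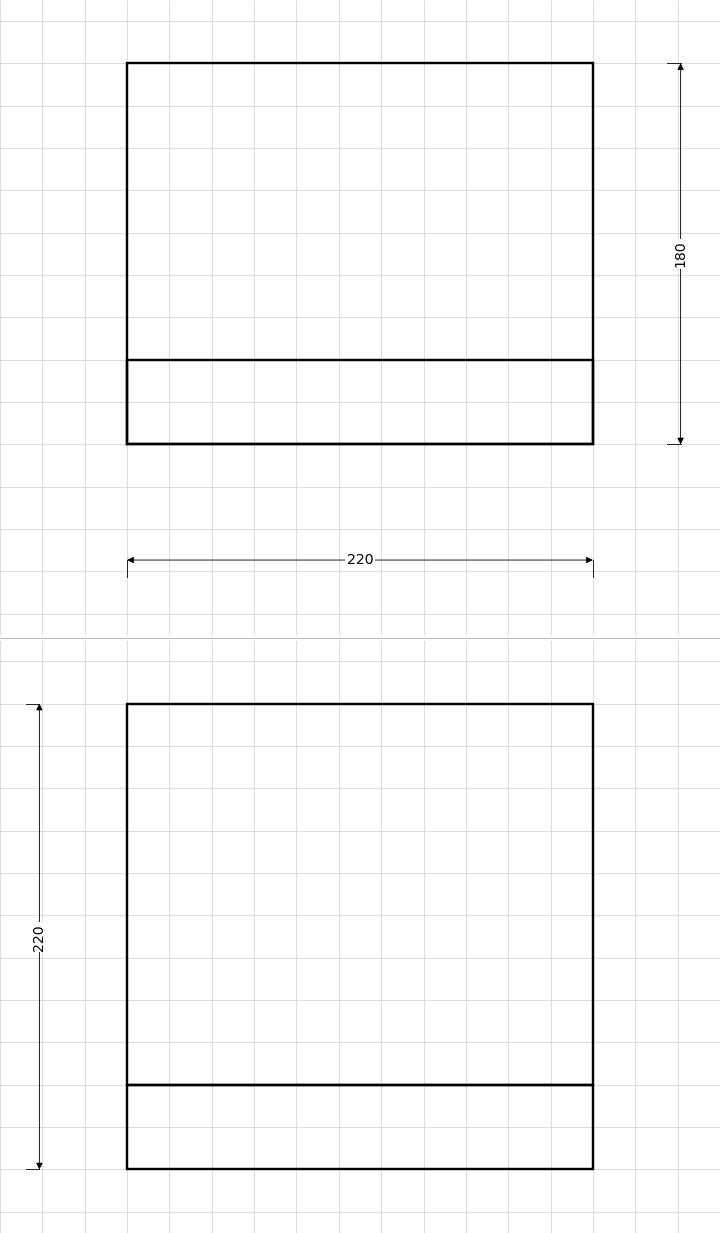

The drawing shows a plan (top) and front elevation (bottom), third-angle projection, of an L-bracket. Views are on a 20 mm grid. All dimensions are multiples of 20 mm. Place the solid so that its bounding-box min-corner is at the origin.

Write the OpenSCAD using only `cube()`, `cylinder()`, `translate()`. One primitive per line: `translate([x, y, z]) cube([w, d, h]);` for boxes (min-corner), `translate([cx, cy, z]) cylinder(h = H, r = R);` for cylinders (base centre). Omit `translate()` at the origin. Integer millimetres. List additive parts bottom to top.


cube([220, 180, 40]);
translate([0, 0, 40]) cube([220, 40, 180]);
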